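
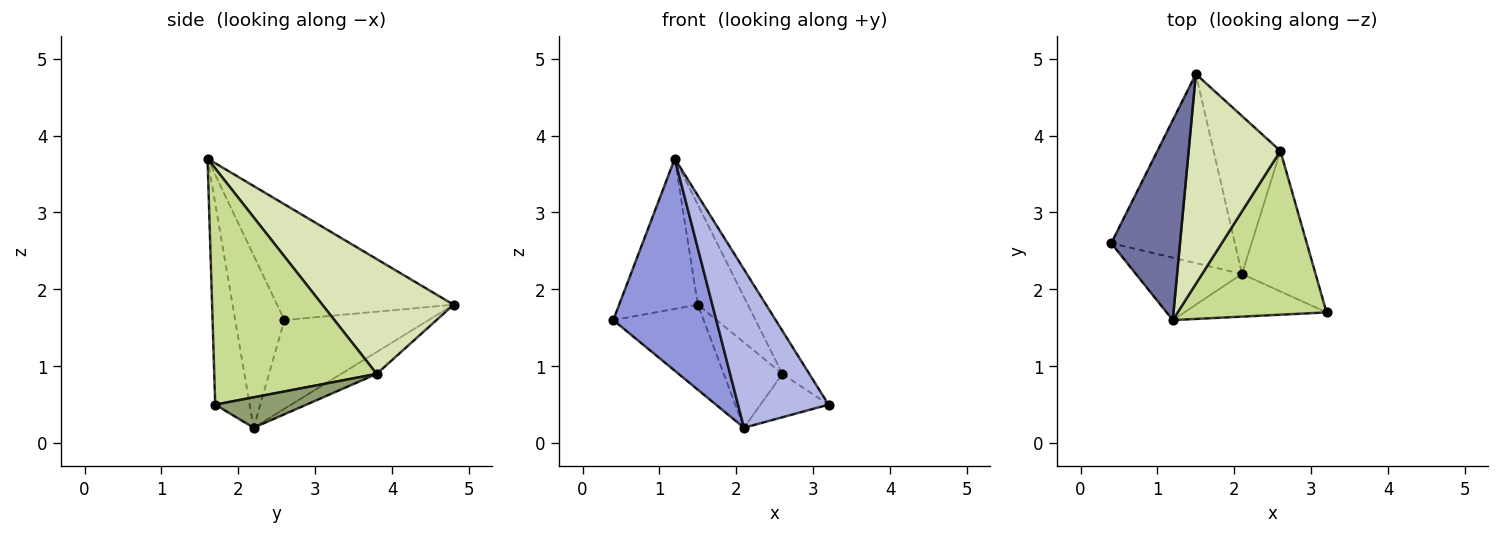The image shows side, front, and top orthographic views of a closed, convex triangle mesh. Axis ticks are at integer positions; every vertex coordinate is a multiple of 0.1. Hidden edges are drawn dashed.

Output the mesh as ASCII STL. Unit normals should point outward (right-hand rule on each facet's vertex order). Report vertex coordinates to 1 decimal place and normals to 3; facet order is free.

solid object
 facet normal -0.803 0.358 0.476
  outer loop
   vertex 1.2 1.6 3.7
   vertex 1.5 4.8 1.8
   vertex 0.4 2.6 1.6
  endloop
 endfacet
 facet normal -0.548 0.343 -0.763
  outer loop
   vertex 2.1 2.2 0.2
   vertex 0.4 2.6 1.6
   vertex 1.5 4.8 1.8
  endloop
 endfacet
 facet normal -0.417 -0.872 -0.257
  outer loop
   vertex 2.1 2.2 0.2
   vertex 1.2 1.6 3.7
   vertex 0.4 2.6 1.6
  endloop
 endfacet
 facet normal -0.345 -0.906 -0.244
  outer loop
   vertex 2.1 2.2 0.2
   vertex 3.2 1.7 0.5
   vertex 1.2 1.6 3.7
  endloop
 endfacet
 facet normal 0.367 0.274 -0.889
  outer loop
   vertex 2.6 3.8 0.9
   vertex 3.2 1.7 0.5
   vertex 2.1 2.2 0.2
  endloop
 endfacet
 facet normal -0.277 0.456 -0.846
  outer loop
   vertex 2.6 3.8 0.9
   vertex 2.1 2.2 0.2
   vertex 1.5 4.8 1.8
  endloop
 endfacet
 facet normal 0.838 0.139 0.528
  outer loop
   vertex 2.6 3.8 0.9
   vertex 1.2 1.6 3.7
   vertex 3.2 1.7 0.5
  endloop
 endfacet
 facet normal 0.749 0.285 0.598
  outer loop
   vertex 2.6 3.8 0.9
   vertex 1.5 4.8 1.8
   vertex 1.2 1.6 3.7
  endloop
 endfacet
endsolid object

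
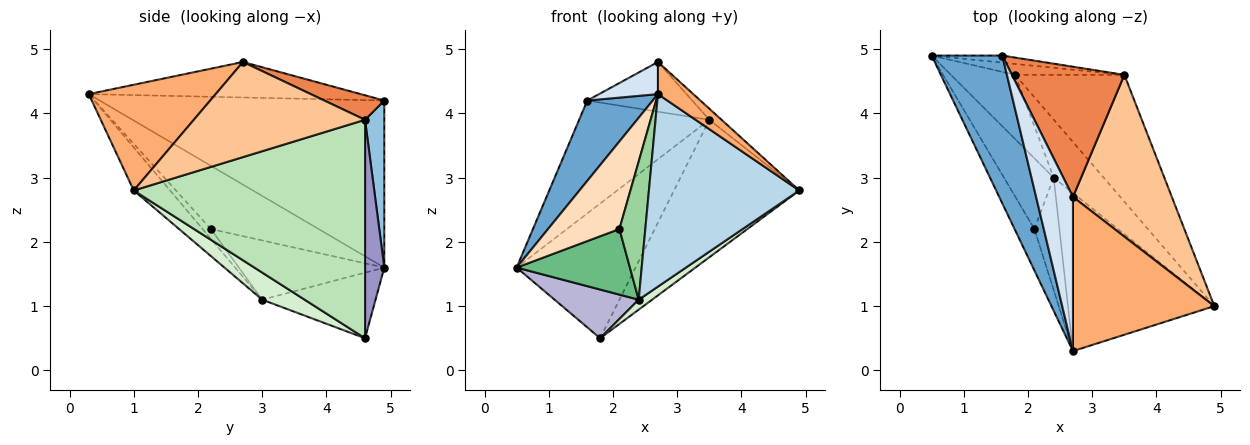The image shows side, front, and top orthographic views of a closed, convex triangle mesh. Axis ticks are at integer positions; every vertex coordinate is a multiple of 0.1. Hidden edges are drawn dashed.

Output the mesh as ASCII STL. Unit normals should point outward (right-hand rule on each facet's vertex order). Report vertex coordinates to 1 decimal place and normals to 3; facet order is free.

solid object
 facet normal -0.901 -0.207 0.381
  outer loop
   vertex 1.6 4.9 4.2
   vertex 0.5 4.9 1.6
   vertex 2.7 0.3 4.3
  endloop
 endfacet
 facet normal 0.146 0.987 -0.062
  outer loop
   vertex 3.5 4.6 3.9
   vertex 0.5 4.9 1.6
   vertex 1.6 4.9 4.2
  endloop
 endfacet
 facet normal -0.184 -0.760 -0.624
  outer loop
   vertex 2.4 3.0 1.1
   vertex 4.9 1.0 2.8
   vertex 2.7 0.3 4.3
  endloop
 endfacet
 facet normal -0.686 -0.148 0.713
  outer loop
   vertex 2.7 2.7 4.8
   vertex 1.6 4.9 4.2
   vertex 2.7 0.3 4.3
  endloop
 endfacet
 facet normal 0.200 0.350 0.915
  outer loop
   vertex 2.7 2.7 4.8
   vertex 3.5 4.6 3.9
   vertex 1.6 4.9 4.2
  endloop
 endfacet
 facet normal 0.591 -0.165 0.790
  outer loop
   vertex 2.7 2.7 4.8
   vertex 2.7 0.3 4.3
   vertex 4.9 1.0 2.8
  endloop
 endfacet
 facet normal 0.692 0.049 0.720
  outer loop
   vertex 2.7 2.7 4.8
   vertex 4.9 1.0 2.8
   vertex 3.5 4.6 3.9
  endloop
 endfacet
 facet normal -0.807 -0.534 -0.253
  outer loop
   vertex 2.1 2.2 2.2
   vertex 2.7 0.3 4.3
   vertex 0.5 4.9 1.6
  endloop
 endfacet
 facet normal -0.658 -0.512 -0.552
  outer loop
   vertex 2.1 2.2 2.2
   vertex 0.5 4.9 1.6
   vertex 2.4 3.0 1.1
  endloop
 endfacet
 facet normal -0.239 -0.753 -0.613
  outer loop
   vertex 2.1 2.2 2.2
   vertex 2.4 3.0 1.1
   vertex 2.7 0.3 4.3
  endloop
 endfacet
 facet normal 0.805 0.436 -0.402
  outer loop
   vertex 1.8 4.6 0.5
   vertex 3.5 4.6 3.9
   vertex 4.9 1.0 2.8
  endloop
 endfacet
 facet normal 0.472 -0.149 -0.869
  outer loop
   vertex 1.8 4.6 0.5
   vertex 4.9 1.0 2.8
   vertex 2.4 3.0 1.1
  endloop
 endfacet
 facet normal 0.160 0.984 -0.080
  outer loop
   vertex 1.8 4.6 0.5
   vertex 0.5 4.9 1.6
   vertex 3.5 4.6 3.9
  endloop
 endfacet
 facet normal -0.631 -0.469 -0.618
  outer loop
   vertex 1.8 4.6 0.5
   vertex 2.4 3.0 1.1
   vertex 0.5 4.9 1.6
  endloop
 endfacet
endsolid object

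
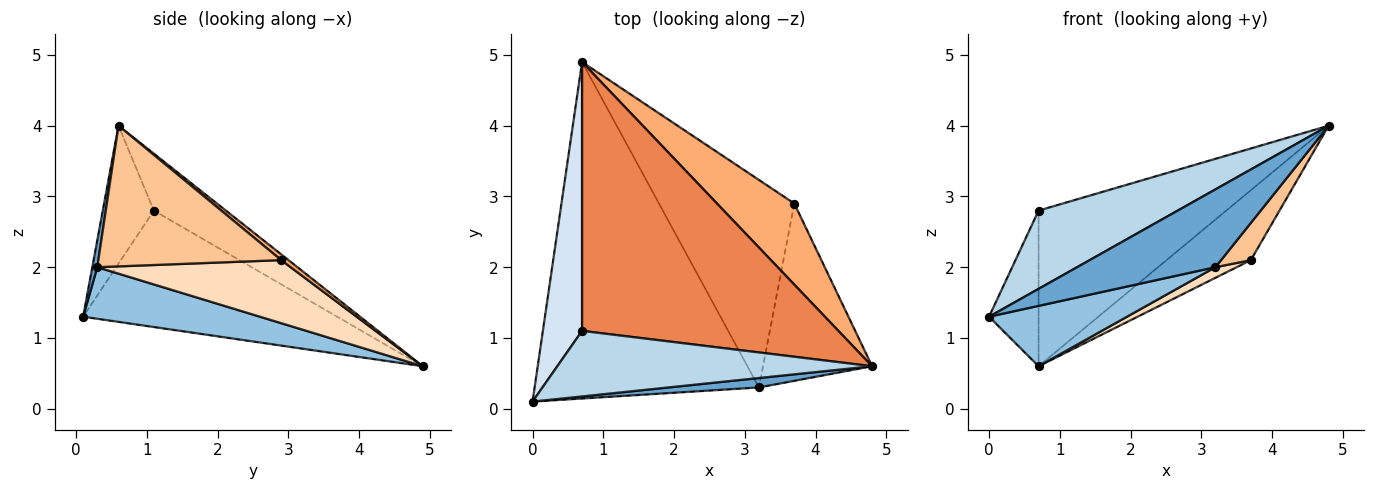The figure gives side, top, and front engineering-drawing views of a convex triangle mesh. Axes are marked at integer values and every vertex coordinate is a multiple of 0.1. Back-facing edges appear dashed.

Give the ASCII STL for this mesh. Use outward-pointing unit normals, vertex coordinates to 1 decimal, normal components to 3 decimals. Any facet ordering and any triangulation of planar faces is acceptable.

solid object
 facet normal 0.036 -0.992 0.120
  outer loop
   vertex 3.2 0.3 2.0
   vertex 4.8 0.6 4.0
   vertex 0.0 0.1 1.3
  endloop
 endfacet
 facet normal 0.221 -0.172 -0.960
  outer loop
   vertex 3.2 0.3 2.0
   vertex 0.0 0.1 1.3
   vertex 0.7 4.9 0.6
  endloop
 endfacet
 facet normal -0.271 -0.738 0.618
  outer loop
   vertex 0.7 1.1 2.8
   vertex 0.0 0.1 1.3
   vertex 4.8 0.6 4.0
  endloop
 endfacet
 facet normal -0.932 0.182 0.314
  outer loop
   vertex 0.7 1.1 2.8
   vertex 0.7 4.9 0.6
   vertex 0.0 0.1 1.3
  endloop
 endfacet
 facet normal -0.189 0.492 0.850
  outer loop
   vertex 0.7 1.1 2.8
   vertex 4.8 0.6 4.0
   vertex 0.7 4.9 0.6
  endloop
 endfacet
 facet normal 0.056 0.652 0.756
  outer loop
   vertex 3.7 2.9 2.1
   vertex 0.7 4.9 0.6
   vertex 4.8 0.6 4.0
  endloop
 endfacet
 facet normal 0.784 -0.127 -0.608
  outer loop
   vertex 3.7 2.9 2.1
   vertex 4.8 0.6 4.0
   vertex 3.2 0.3 2.0
  endloop
 endfacet
 facet normal 0.422 -0.046 -0.905
  outer loop
   vertex 3.7 2.9 2.1
   vertex 3.2 0.3 2.0
   vertex 0.7 4.9 0.6
  endloop
 endfacet
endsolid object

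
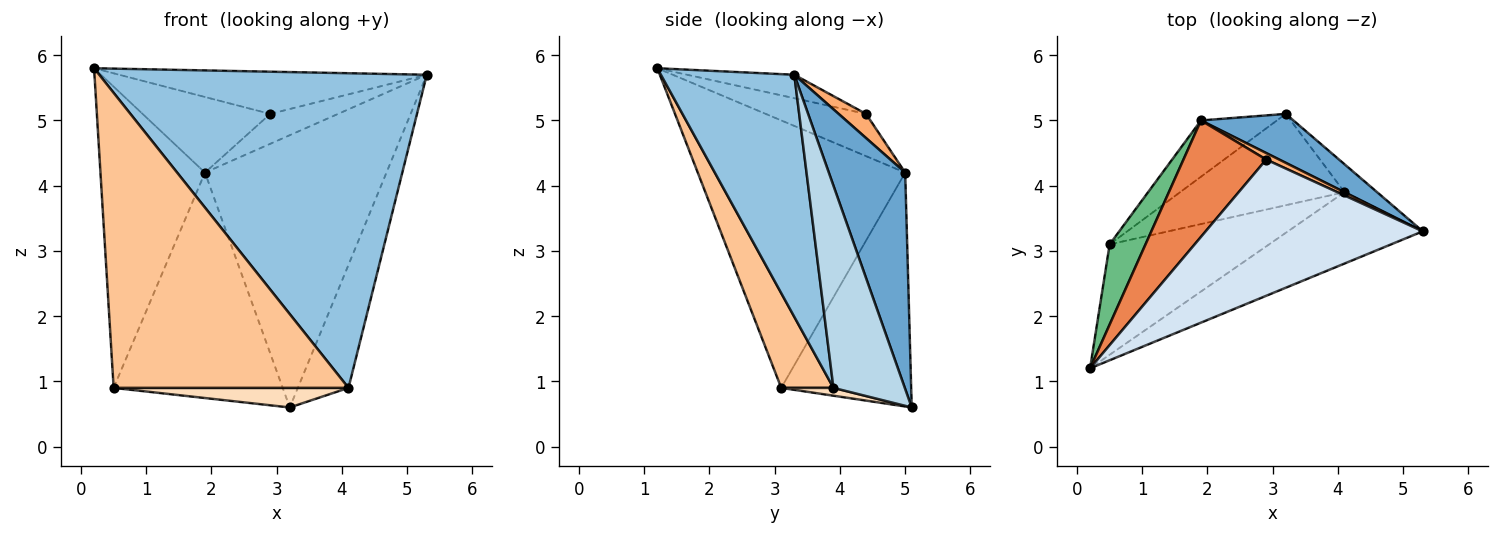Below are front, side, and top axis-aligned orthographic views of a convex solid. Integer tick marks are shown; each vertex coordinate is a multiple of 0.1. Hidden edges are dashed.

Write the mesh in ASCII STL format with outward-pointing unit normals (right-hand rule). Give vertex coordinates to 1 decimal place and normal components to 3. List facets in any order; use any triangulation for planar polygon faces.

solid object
 facet normal 0.383 0.909 0.163
  outer loop
   vertex 1.9 5.0 4.2
   vertex 5.3 3.3 5.7
   vertex 3.2 5.1 0.6
  endloop
 endfacet
 facet normal 0.369 -0.906 -0.206
  outer loop
   vertex 4.1 3.9 0.9
   vertex 5.3 3.3 5.7
   vertex 0.2 1.2 5.8
  endloop
 endfacet
 facet normal 0.809 0.574 -0.130
  outer loop
   vertex 4.1 3.9 0.9
   vertex 3.2 5.1 0.6
   vertex 5.3 3.3 5.7
  endloop
 endfacet
 facet normal -0.103 0.294 0.950
  outer loop
   vertex 2.9 4.4 5.1
   vertex 0.2 1.2 5.8
   vertex 5.3 3.3 5.7
  endloop
 endfacet
 facet normal -0.394 0.501 0.771
  outer loop
   vertex 2.9 4.4 5.1
   vertex 1.9 5.0 4.2
   vertex 0.2 1.2 5.8
  endloop
 endfacet
 facet normal 0.367 0.909 0.198
  outer loop
   vertex 2.9 4.4 5.1
   vertex 5.3 3.3 5.7
   vertex 1.9 5.0 4.2
  endloop
 endfacet
 facet normal 0.204 -0.917 -0.343
  outer loop
   vertex 0.5 3.1 0.9
   vertex 4.1 3.9 0.9
   vertex 0.2 1.2 5.8
  endloop
 endfacet
 facet normal 0.047 -0.209 -0.977
  outer loop
   vertex 0.5 3.1 0.9
   vertex 3.2 5.1 0.6
   vertex 4.1 3.9 0.9
  endloop
 endfacet
 facet normal -0.887 0.447 0.119
  outer loop
   vertex 0.5 3.1 0.9
   vertex 0.2 1.2 5.8
   vertex 1.9 5.0 4.2
  endloop
 endfacet
 facet normal -0.598 0.778 -0.194
  outer loop
   vertex 0.5 3.1 0.9
   vertex 1.9 5.0 4.2
   vertex 3.2 5.1 0.6
  endloop
 endfacet
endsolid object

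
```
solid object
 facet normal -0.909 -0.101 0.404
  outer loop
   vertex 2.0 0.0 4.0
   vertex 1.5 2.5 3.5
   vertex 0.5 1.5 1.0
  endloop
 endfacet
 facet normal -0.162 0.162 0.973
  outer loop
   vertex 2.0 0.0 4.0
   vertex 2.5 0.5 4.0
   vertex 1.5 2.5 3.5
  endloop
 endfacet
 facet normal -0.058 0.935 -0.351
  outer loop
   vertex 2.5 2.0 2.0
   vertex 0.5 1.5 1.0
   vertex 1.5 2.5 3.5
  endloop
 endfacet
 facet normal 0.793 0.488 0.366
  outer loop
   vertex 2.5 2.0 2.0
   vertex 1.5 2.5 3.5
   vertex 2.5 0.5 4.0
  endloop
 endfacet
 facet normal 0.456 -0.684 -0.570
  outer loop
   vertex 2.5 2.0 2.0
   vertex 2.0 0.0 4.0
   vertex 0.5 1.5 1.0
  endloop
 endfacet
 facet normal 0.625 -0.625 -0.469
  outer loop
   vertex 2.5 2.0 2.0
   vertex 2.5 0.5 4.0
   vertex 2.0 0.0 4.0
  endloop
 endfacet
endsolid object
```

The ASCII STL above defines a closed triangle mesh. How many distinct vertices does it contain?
5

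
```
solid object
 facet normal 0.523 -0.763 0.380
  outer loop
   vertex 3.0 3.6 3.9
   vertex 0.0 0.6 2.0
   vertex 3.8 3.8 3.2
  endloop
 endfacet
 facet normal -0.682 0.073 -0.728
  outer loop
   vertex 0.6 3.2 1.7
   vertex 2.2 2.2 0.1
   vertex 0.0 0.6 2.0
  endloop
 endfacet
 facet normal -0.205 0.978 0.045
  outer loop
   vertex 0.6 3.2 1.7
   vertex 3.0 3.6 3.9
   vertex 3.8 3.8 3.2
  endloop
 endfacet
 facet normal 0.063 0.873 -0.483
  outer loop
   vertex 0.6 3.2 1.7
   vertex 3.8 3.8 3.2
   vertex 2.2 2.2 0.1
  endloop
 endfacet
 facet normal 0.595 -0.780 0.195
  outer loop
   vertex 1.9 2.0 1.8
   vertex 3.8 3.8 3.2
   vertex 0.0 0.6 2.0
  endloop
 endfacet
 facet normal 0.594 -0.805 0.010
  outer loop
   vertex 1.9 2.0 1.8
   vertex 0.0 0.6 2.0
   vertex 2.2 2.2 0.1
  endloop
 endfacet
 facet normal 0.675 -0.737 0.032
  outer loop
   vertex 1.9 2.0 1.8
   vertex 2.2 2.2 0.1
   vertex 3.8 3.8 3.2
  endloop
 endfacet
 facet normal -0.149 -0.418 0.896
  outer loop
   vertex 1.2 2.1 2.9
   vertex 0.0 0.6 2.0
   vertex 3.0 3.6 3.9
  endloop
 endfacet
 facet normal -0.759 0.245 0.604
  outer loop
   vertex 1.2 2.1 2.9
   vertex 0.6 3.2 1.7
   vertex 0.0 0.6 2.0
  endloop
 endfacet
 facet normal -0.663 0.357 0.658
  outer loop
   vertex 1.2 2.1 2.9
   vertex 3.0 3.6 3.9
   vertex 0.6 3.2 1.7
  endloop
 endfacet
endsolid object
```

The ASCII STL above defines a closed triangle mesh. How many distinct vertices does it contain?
7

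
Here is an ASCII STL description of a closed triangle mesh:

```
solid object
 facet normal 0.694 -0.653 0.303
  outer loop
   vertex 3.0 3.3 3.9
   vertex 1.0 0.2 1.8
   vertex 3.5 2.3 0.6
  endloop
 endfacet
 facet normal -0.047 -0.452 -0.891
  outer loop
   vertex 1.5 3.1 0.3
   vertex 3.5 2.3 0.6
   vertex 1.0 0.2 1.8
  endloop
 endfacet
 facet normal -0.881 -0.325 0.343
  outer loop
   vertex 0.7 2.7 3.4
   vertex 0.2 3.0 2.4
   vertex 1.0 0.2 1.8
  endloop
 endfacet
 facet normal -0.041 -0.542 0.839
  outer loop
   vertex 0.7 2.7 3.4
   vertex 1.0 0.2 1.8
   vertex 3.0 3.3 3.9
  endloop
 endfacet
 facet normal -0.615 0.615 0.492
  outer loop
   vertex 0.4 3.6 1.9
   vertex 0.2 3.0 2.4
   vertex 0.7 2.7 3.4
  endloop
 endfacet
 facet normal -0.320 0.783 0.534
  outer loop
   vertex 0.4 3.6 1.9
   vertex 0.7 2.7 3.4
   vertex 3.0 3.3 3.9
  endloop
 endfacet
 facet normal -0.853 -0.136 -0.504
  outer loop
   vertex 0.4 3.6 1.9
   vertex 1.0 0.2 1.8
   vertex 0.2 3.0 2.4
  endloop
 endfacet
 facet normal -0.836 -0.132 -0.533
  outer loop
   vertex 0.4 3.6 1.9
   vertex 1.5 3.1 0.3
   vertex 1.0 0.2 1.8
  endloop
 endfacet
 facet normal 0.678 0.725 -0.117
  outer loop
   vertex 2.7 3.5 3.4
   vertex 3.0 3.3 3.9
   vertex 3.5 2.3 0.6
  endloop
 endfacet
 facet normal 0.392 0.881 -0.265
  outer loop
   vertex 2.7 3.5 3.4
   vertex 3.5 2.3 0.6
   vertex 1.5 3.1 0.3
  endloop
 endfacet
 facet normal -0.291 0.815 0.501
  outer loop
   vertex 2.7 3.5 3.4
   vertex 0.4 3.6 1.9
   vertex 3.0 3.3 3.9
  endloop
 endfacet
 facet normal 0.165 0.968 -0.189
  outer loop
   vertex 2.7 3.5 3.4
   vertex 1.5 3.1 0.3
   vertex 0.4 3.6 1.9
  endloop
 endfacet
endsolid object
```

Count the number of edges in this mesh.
18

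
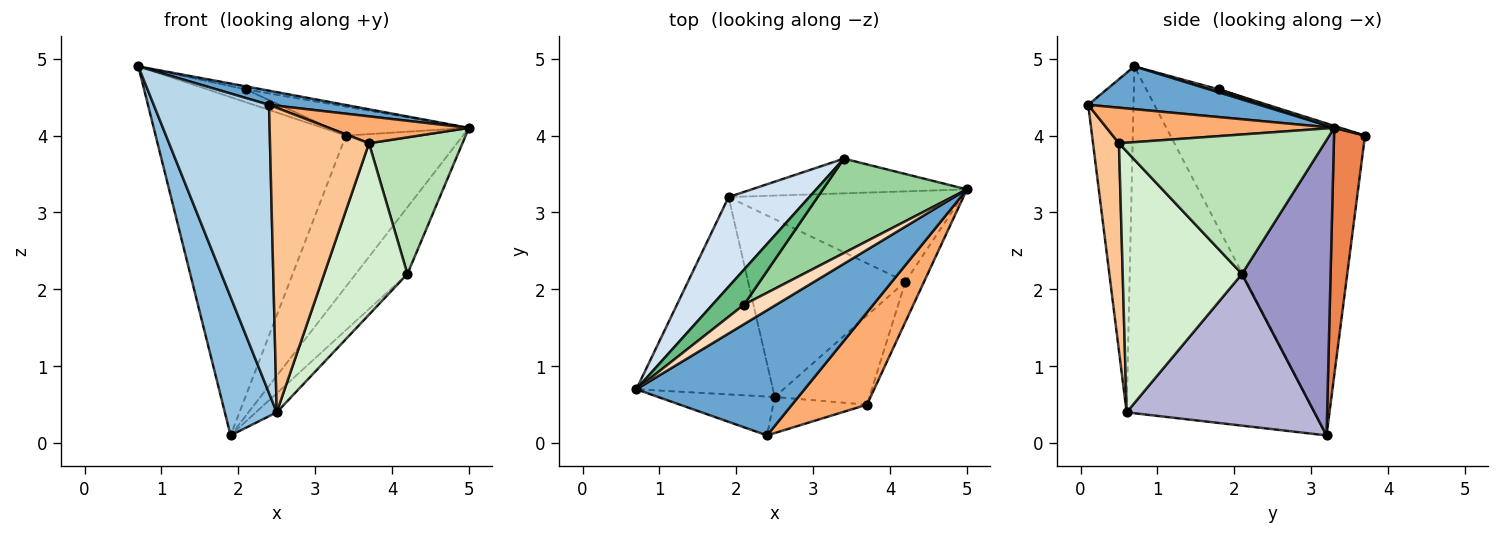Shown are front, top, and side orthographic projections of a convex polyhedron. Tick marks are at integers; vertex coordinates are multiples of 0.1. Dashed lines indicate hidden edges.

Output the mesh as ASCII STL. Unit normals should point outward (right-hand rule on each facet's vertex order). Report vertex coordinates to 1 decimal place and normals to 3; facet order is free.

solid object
 facet normal 0.245 -0.109 0.963
  outer loop
   vertex 2.4 0.1 4.4
   vertex 5.0 3.3 4.1
   vertex 0.7 0.7 4.9
  endloop
 endfacet
 facet normal -0.901 -0.249 -0.355
  outer loop
   vertex 2.5 0.6 0.4
   vertex 0.7 0.7 4.9
   vertex 1.9 3.2 0.1
  endloop
 endfacet
 facet normal -0.363 -0.924 -0.125
  outer loop
   vertex 2.5 0.6 0.4
   vertex 2.4 0.1 4.4
   vertex 0.7 0.7 4.9
  endloop
 endfacet
 facet normal -0.703 0.687 0.182
  outer loop
   vertex 3.4 3.7 4.0
   vertex 1.9 3.2 0.1
   vertex 0.7 0.7 4.9
  endloop
 endfacet
 facet normal 0.249 0.944 -0.217
  outer loop
   vertex 3.4 3.7 4.0
   vertex 5.0 3.3 4.1
   vertex 1.9 3.2 0.1
  endloop
 endfacet
 facet normal 0.414 -0.255 0.874
  outer loop
   vertex 3.7 0.5 3.9
   vertex 5.0 3.3 4.1
   vertex 2.4 0.1 4.4
  endloop
 endfacet
 facet normal 0.252 -0.961 -0.114
  outer loop
   vertex 3.7 0.5 3.9
   vertex 2.4 0.1 4.4
   vertex 2.5 0.6 0.4
  endloop
 endfacet
 facet normal 0.090 0.153 0.984
  outer loop
   vertex 2.1 1.8 4.6
   vertex 0.7 0.7 4.9
   vertex 5.0 3.3 4.1
  endloop
 endfacet
 facet normal -0.069 0.343 0.937
  outer loop
   vertex 2.1 1.8 4.6
   vertex 3.4 3.7 4.0
   vertex 0.7 0.7 4.9
  endloop
 endfacet
 facet normal 0.013 0.293 0.956
  outer loop
   vertex 2.1 1.8 4.6
   vertex 5.0 3.3 4.1
   vertex 3.4 3.7 4.0
  endloop
 endfacet
 facet normal 0.904 -0.411 -0.121
  outer loop
   vertex 4.2 2.1 2.2
   vertex 5.0 3.3 4.1
   vertex 3.7 0.5 3.9
  endloop
 endfacet
 facet normal 0.786 -0.549 -0.285
  outer loop
   vertex 4.2 2.1 2.2
   vertex 3.7 0.5 3.9
   vertex 2.5 0.6 0.4
  endloop
 endfacet
 facet normal 0.714 0.416 -0.563
  outer loop
   vertex 4.2 2.1 2.2
   vertex 1.9 3.2 0.1
   vertex 5.0 3.3 4.1
  endloop
 endfacet
 facet normal 0.692 0.077 -0.718
  outer loop
   vertex 4.2 2.1 2.2
   vertex 2.5 0.6 0.4
   vertex 1.9 3.2 0.1
  endloop
 endfacet
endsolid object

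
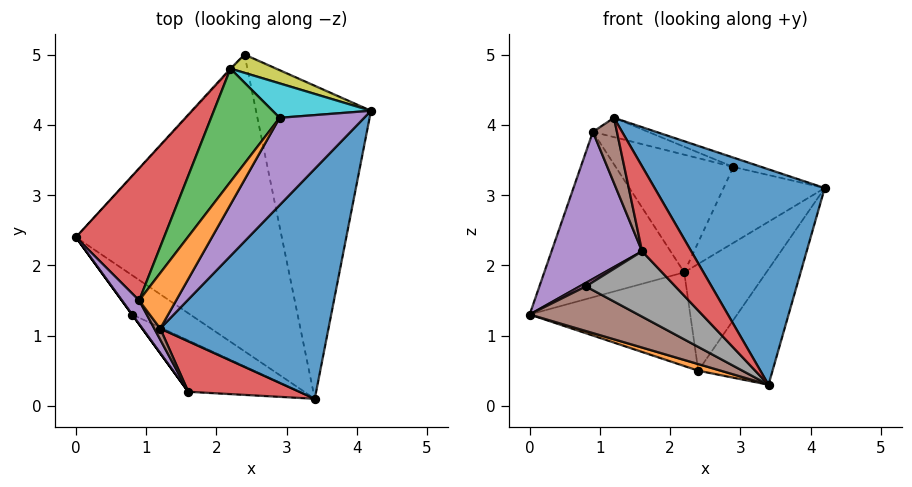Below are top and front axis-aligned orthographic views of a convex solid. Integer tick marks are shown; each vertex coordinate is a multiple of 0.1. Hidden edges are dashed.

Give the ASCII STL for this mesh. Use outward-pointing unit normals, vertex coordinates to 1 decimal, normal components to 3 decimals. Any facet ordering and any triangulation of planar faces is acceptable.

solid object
 facet normal 0.689 -0.496 0.529
  outer loop
   vertex 1.2 1.1 4.1
   vertex 3.4 0.1 0.3
   vertex 4.2 4.2 3.1
  endloop
 endfacet
 facet normal -0.295 -0.021 -0.955
  outer loop
   vertex 2.4 5.0 0.5
   vertex 3.4 0.1 0.3
   vertex 0.0 2.4 1.3
  endloop
 endfacet
 facet normal 0.834 0.191 -0.518
  outer loop
   vertex 2.4 5.0 0.5
   vertex 4.2 4.2 3.1
   vertex 3.4 0.1 0.3
  endloop
 endfacet
 facet normal 0.441 -0.772 0.458
  outer loop
   vertex 1.6 0.2 2.2
   vertex 3.4 0.1 0.3
   vertex 1.2 1.1 4.1
  endloop
 endfacet
 facet normal 0.216 0.104 0.971
  outer loop
   vertex 2.9 4.1 3.4
   vertex 1.2 1.1 4.1
   vertex 4.2 4.2 3.1
  endloop
 endfacet
 facet normal -0.575 -0.614 -0.541
  outer loop
   vertex 0.8 1.3 1.7
   vertex 0.0 2.4 1.3
   vertex 3.4 0.1 0.3
  endloop
 endfacet
 facet normal -0.809 -0.588 0.000
  outer loop
   vertex 0.8 1.3 1.7
   vertex 1.6 0.2 2.2
   vertex 0.0 2.4 1.3
  endloop
 endfacet
 facet normal -0.571 -0.646 -0.507
  outer loop
   vertex 0.8 1.3 1.7
   vertex 3.4 0.1 0.3
   vertex 1.6 0.2 2.2
  endloop
 endfacet
 facet normal 0.191 0.968 0.166
  outer loop
   vertex 2.2 4.8 1.9
   vertex 4.2 4.2 3.1
   vertex 2.4 5.0 0.5
  endloop
 endfacet
 facet normal 0.025 0.910 0.413
  outer loop
   vertex 2.2 4.8 1.9
   vertex 2.9 4.1 3.4
   vertex 4.2 4.2 3.1
  endloop
 endfacet
 facet normal -0.736 0.677 -0.008
  outer loop
   vertex 2.2 4.8 1.9
   vertex 2.4 5.0 0.5
   vertex 0.0 2.4 1.3
  endloop
 endfacet
 facet normal -0.188 0.323 0.928
  outer loop
   vertex 0.9 1.5 3.9
   vertex 1.2 1.1 4.1
   vertex 2.9 4.1 3.4
  endloop
 endfacet
 facet normal -0.607 0.573 0.551
  outer loop
   vertex 0.9 1.5 3.9
   vertex 2.9 4.1 3.4
   vertex 2.2 4.8 1.9
  endloop
 endfacet
 facet normal -0.715 0.546 0.437
  outer loop
   vertex 0.9 1.5 3.9
   vertex 2.2 4.8 1.9
   vertex 0.0 2.4 1.3
  endloop
 endfacet
 facet normal -0.823 -0.561 0.090
  outer loop
   vertex 0.9 1.5 3.9
   vertex 0.0 2.4 1.3
   vertex 1.6 0.2 2.2
  endloop
 endfacet
 facet normal -0.819 -0.566 0.096
  outer loop
   vertex 0.9 1.5 3.9
   vertex 1.6 0.2 2.2
   vertex 1.2 1.1 4.1
  endloop
 endfacet
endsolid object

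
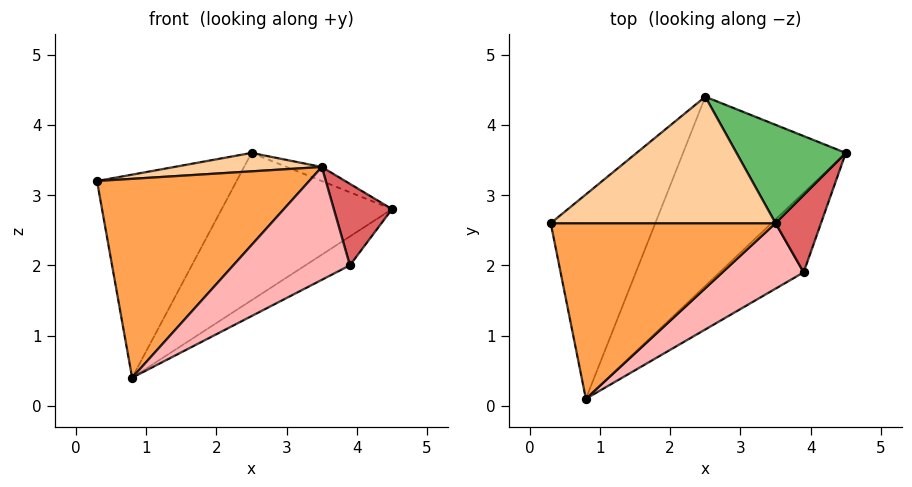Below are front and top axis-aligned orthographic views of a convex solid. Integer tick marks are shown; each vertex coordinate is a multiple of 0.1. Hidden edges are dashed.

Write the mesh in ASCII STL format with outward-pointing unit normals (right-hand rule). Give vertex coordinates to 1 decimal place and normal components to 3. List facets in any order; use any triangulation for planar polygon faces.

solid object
 facet normal -0.409 0.643 -0.647
  outer loop
   vertex 2.5 4.4 3.6
   vertex 0.8 0.1 0.4
   vertex 0.3 2.6 3.2
  endloop
 endfacet
 facet normal -0.070 0.613 -0.787
  outer loop
   vertex 2.5 4.4 3.6
   vertex 4.5 3.6 2.8
   vertex 0.8 0.1 0.4
  endloop
 endfacet
 facet normal -0.041 -0.749 0.661
  outer loop
   vertex 3.5 2.6 3.4
   vertex 0.3 2.6 3.2
   vertex 0.8 0.1 0.4
  endloop
 endfacet
 facet normal -0.062 -0.144 0.988
  outer loop
   vertex 3.5 2.6 3.4
   vertex 2.5 4.4 3.6
   vertex 0.3 2.6 3.2
  endloop
 endfacet
 facet normal 0.412 0.129 0.902
  outer loop
   vertex 3.5 2.6 3.4
   vertex 4.5 3.6 2.8
   vertex 2.5 4.4 3.6
  endloop
 endfacet
 facet normal 0.276 0.328 -0.904
  outer loop
   vertex 3.9 1.9 2.0
   vertex 0.8 0.1 0.4
   vertex 4.5 3.6 2.8
  endloop
 endfacet
 facet normal 0.751 -0.479 0.454
  outer loop
   vertex 3.9 1.9 2.0
   vertex 4.5 3.6 2.8
   vertex 3.5 2.6 3.4
  endloop
 endfacet
 facet normal 0.236 -0.840 0.488
  outer loop
   vertex 3.9 1.9 2.0
   vertex 3.5 2.6 3.4
   vertex 0.8 0.1 0.4
  endloop
 endfacet
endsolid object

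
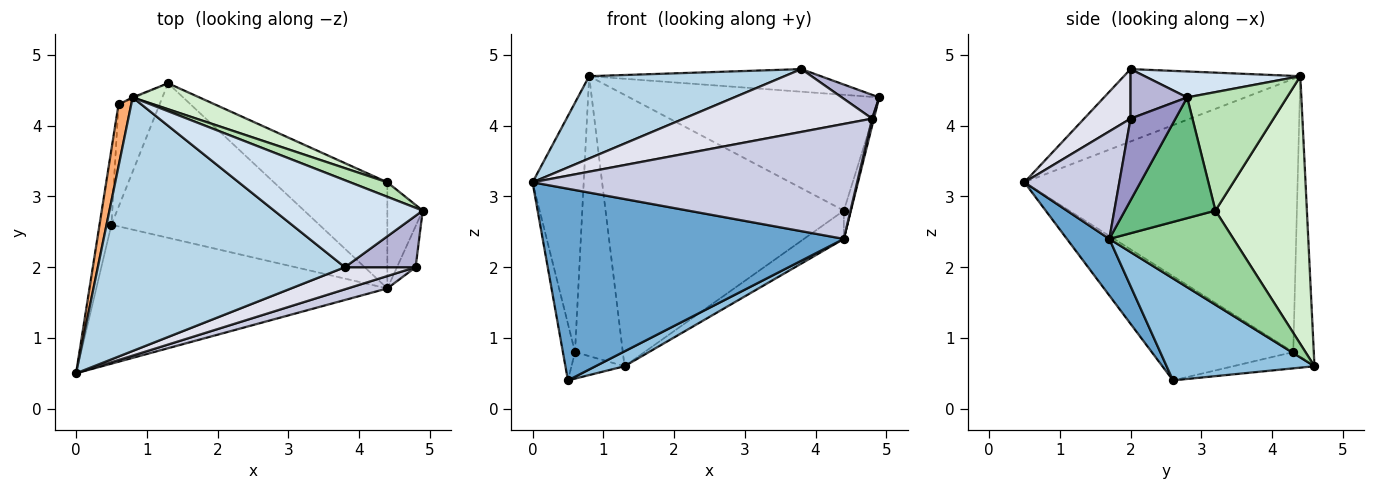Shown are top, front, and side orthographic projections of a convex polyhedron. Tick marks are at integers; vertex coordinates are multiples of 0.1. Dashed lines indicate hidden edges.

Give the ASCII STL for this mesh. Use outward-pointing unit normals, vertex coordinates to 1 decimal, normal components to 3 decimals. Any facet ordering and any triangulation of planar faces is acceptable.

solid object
 facet normal 0.113 -0.804 -0.583
  outer loop
   vertex 4.4 1.7 2.4
   vertex 0.0 0.5 3.2
   vertex 0.5 2.6 0.4
  endloop
 endfacet
 facet normal 0.439 -0.086 -0.894
  outer loop
   vertex 4.4 1.7 2.4
   vertex 0.5 2.6 0.4
   vertex 1.3 4.6 0.6
  endloop
 endfacet
 facet normal -0.268 -0.297 0.916
  outer loop
   vertex 3.8 2.0 4.8
   vertex 0.8 4.4 4.7
   vertex 0.0 0.5 3.2
  endloop
 endfacet
 facet normal 0.167 0.248 0.954
  outer loop
   vertex 3.8 2.0 4.8
   vertex 4.9 2.8 4.4
   vertex 0.8 4.4 4.7
  endloop
 endfacet
 facet normal -0.990 0.085 -0.113
  outer loop
   vertex 0.6 4.3 0.8
   vertex 0.5 2.6 0.4
   vertex 0.0 0.5 3.2
  endloop
 endfacet
 facet normal -0.982 0.184 0.046
  outer loop
   vertex 0.6 4.3 0.8
   vertex 0.0 0.5 3.2
   vertex 0.8 4.4 4.7
  endloop
 endfacet
 facet normal -0.358 0.234 -0.904
  outer loop
   vertex 0.6 4.3 0.8
   vertex 1.3 4.6 0.6
   vertex 0.5 2.6 0.4
  endloop
 endfacet
 facet normal -0.395 0.919 -0.003
  outer loop
   vertex 0.6 4.3 0.8
   vertex 0.8 4.4 4.7
   vertex 1.3 4.6 0.6
  endloop
 endfacet
 facet normal 0.957 0.075 -0.280
  outer loop
   vertex 4.4 3.2 2.8
   vertex 4.9 2.8 4.4
   vertex 4.4 1.7 2.4
  endloop
 endfacet
 facet normal 0.626 0.201 -0.754
  outer loop
   vertex 4.4 3.2 2.8
   vertex 4.4 1.7 2.4
   vertex 1.3 4.6 0.6
  endloop
 endfacet
 facet normal 0.368 0.922 0.115
  outer loop
   vertex 4.4 3.2 2.8
   vertex 0.8 4.4 4.7
   vertex 4.9 2.8 4.4
  endloop
 endfacet
 facet normal 0.357 0.930 0.089
  outer loop
   vertex 4.4 3.2 2.8
   vertex 1.3 4.6 0.6
   vertex 0.8 4.4 4.7
  endloop
 endfacet
 facet normal 0.974 -0.038 -0.222
  outer loop
   vertex 4.8 2.0 4.1
   vertex 4.4 1.7 2.4
   vertex 4.9 2.8 4.4
  endloop
 endfacet
 facet normal 0.536 -0.354 0.766
  outer loop
   vertex 4.8 2.0 4.1
   vertex 4.9 2.8 4.4
   vertex 3.8 2.0 4.8
  endloop
 endfacet
 facet normal 0.279 -0.955 0.103
  outer loop
   vertex 4.8 2.0 4.1
   vertex 0.0 0.5 3.2
   vertex 4.4 1.7 2.4
  endloop
 endfacet
 facet normal 0.226 -0.919 0.323
  outer loop
   vertex 4.8 2.0 4.1
   vertex 3.8 2.0 4.8
   vertex 0.0 0.5 3.2
  endloop
 endfacet
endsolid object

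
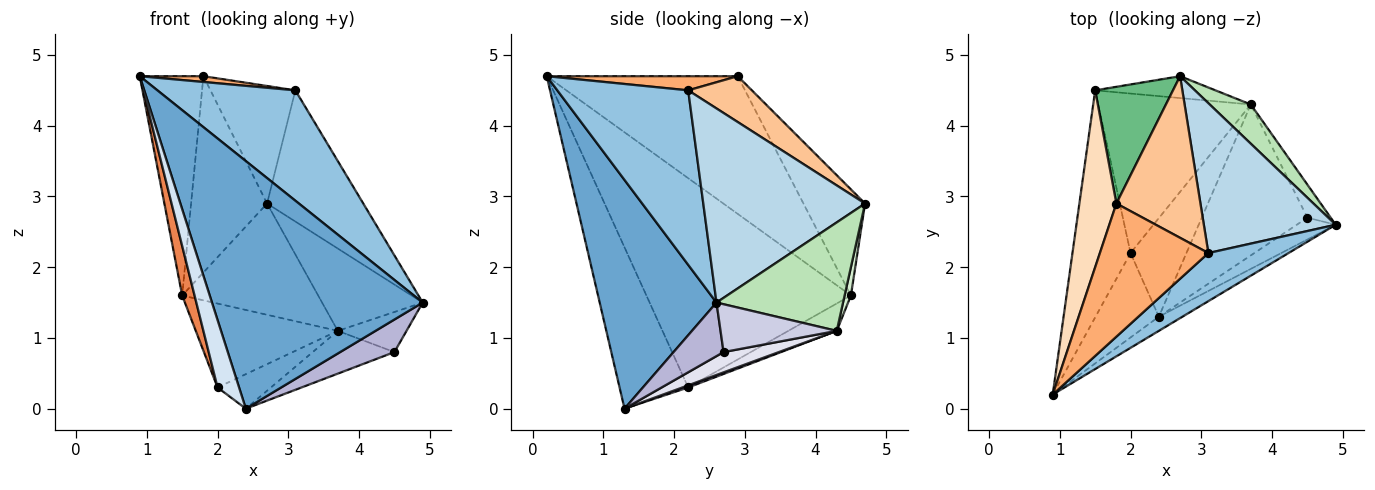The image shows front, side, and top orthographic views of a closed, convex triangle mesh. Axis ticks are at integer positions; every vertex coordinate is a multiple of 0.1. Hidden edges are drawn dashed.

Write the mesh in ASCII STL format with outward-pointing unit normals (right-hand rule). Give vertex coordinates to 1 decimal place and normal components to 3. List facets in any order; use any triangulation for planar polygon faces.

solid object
 facet normal 0.484 -0.874 -0.050
  outer loop
   vertex 2.4 1.3 0.0
   vertex 4.9 2.6 1.5
   vertex 0.9 0.2 4.7
  endloop
 endfacet
 facet normal 0.656 -0.692 0.302
  outer loop
   vertex 3.1 2.2 4.5
   vertex 0.9 0.2 4.7
   vertex 4.9 2.6 1.5
  endloop
 endfacet
 facet normal 0.742 0.441 0.504
  outer loop
   vertex 3.1 2.2 4.5
   vertex 4.9 2.6 1.5
   vertex 2.7 4.7 2.9
  endloop
 endfacet
 facet normal -0.894 -0.280 -0.351
  outer loop
   vertex 2.0 2.2 0.3
   vertex 2.4 1.3 0.0
   vertex 0.9 0.2 4.7
  endloop
 endfacet
 facet normal -0.962 -0.058 -0.267
  outer loop
   vertex 2.0 2.2 0.3
   vertex 0.9 0.2 4.7
   vertex 1.5 4.5 1.6
  endloop
 endfacet
 facet normal 0.129 -0.043 0.991
  outer loop
   vertex 1.8 2.9 4.7
   vertex 0.9 0.2 4.7
   vertex 3.1 2.2 4.5
  endloop
 endfacet
 facet normal 0.404 0.538 0.740
  outer loop
   vertex 1.8 2.9 4.7
   vertex 3.1 2.2 4.5
   vertex 2.7 4.7 2.9
  endloop
 endfacet
 facet normal -0.919 0.306 0.247
  outer loop
   vertex 1.8 2.9 4.7
   vertex 1.5 4.5 1.6
   vertex 0.9 0.2 4.7
  endloop
 endfacet
 facet normal -0.572 0.705 0.419
  outer loop
   vertex 1.8 2.9 4.7
   vertex 2.7 4.7 2.9
   vertex 1.5 4.5 1.6
  endloop
 endfacet
 facet normal -0.157 0.460 -0.874
  outer loop
   vertex 3.7 4.3 1.1
   vertex 2.0 2.2 0.3
   vertex 1.5 4.5 1.6
  endloop
 endfacet
 facet normal 0.750 0.597 0.284
  outer loop
   vertex 3.7 4.3 1.1
   vertex 2.7 4.7 2.9
   vertex 4.9 2.6 1.5
  endloop
 endfacet
 facet normal 0.045 0.980 -0.193
  outer loop
   vertex 3.7 4.3 1.1
   vertex 1.5 4.5 1.6
   vertex 2.7 4.7 2.9
  endloop
 endfacet
 facet normal 0.036 0.330 -0.943
  outer loop
   vertex 3.7 4.3 1.1
   vertex 2.4 1.3 0.0
   vertex 2.0 2.2 0.3
  endloop
 endfacet
 facet normal 0.608 -0.660 -0.442
  outer loop
   vertex 4.5 2.7 0.8
   vertex 4.9 2.6 1.5
   vertex 2.4 1.3 0.0
  endloop
 endfacet
 facet normal 0.794 0.469 -0.387
  outer loop
   vertex 4.5 2.7 0.8
   vertex 3.7 4.3 1.1
   vertex 4.9 2.6 1.5
  endloop
 endfacet
 facet normal 0.182 0.268 -0.946
  outer loop
   vertex 4.5 2.7 0.8
   vertex 2.4 1.3 0.0
   vertex 3.7 4.3 1.1
  endloop
 endfacet
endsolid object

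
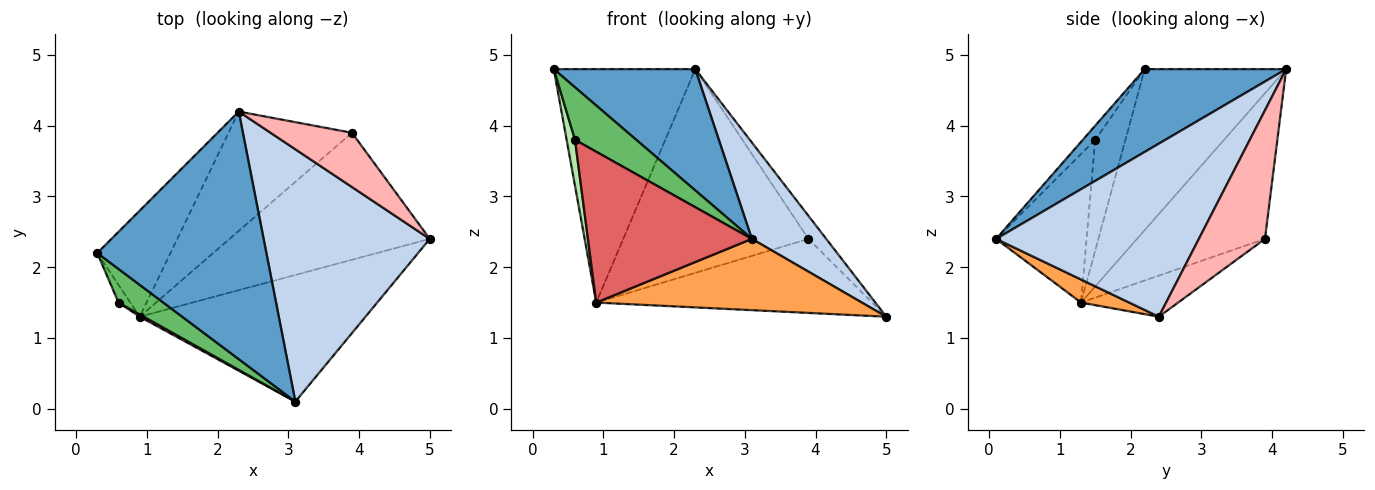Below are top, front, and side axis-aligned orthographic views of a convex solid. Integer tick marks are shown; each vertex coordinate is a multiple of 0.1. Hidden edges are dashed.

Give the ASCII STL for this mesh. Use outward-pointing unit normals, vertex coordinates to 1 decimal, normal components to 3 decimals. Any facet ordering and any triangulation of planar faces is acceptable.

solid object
 facet normal 0.403 -0.403 0.822
  outer loop
   vertex 2.3 4.2 4.8
   vertex 0.3 2.2 4.8
   vertex 3.1 0.1 2.4
  endloop
 endfacet
 facet normal 0.697 -0.256 0.670
  outer loop
   vertex 2.3 4.2 4.8
   vertex 3.1 0.1 2.4
   vertex 5.0 2.4 1.3
  endloop
 endfacet
 facet normal 0.089 -0.488 -0.868
  outer loop
   vertex 0.9 1.3 1.5
   vertex 5.0 2.4 1.3
   vertex 3.1 0.1 2.4
  endloop
 endfacet
 facet normal -0.673 0.673 -0.306
  outer loop
   vertex 0.9 1.3 1.5
   vertex 0.3 2.2 4.8
   vertex 2.3 4.2 4.8
  endloop
 endfacet
 facet normal -0.168 -0.831 0.531
  outer loop
   vertex 0.6 1.5 3.8
   vertex 3.1 0.1 2.4
   vertex 0.3 2.2 4.8
  endloop
 endfacet
 facet normal -0.959 -0.265 -0.102
  outer loop
   vertex 0.6 1.5 3.8
   vertex 0.3 2.2 4.8
   vertex 0.9 1.3 1.5
  endloop
 endfacet
 facet normal -0.483 -0.876 0.013
  outer loop
   vertex 0.6 1.5 3.8
   vertex 0.9 1.3 1.5
   vertex 3.1 0.1 2.4
  endloop
 endfacet
 facet normal 0.824 0.222 0.522
  outer loop
   vertex 3.9 3.9 2.4
   vertex 2.3 4.2 4.8
   vertex 5.0 2.4 1.3
  endloop
 endfacet
 facet normal -0.175 0.496 -0.851
  outer loop
   vertex 3.9 3.9 2.4
   vertex 5.0 2.4 1.3
   vertex 0.9 1.3 1.5
  endloop
 endfacet
 facet normal -0.512 0.741 -0.434
  outer loop
   vertex 3.9 3.9 2.4
   vertex 0.9 1.3 1.5
   vertex 2.3 4.2 4.8
  endloop
 endfacet
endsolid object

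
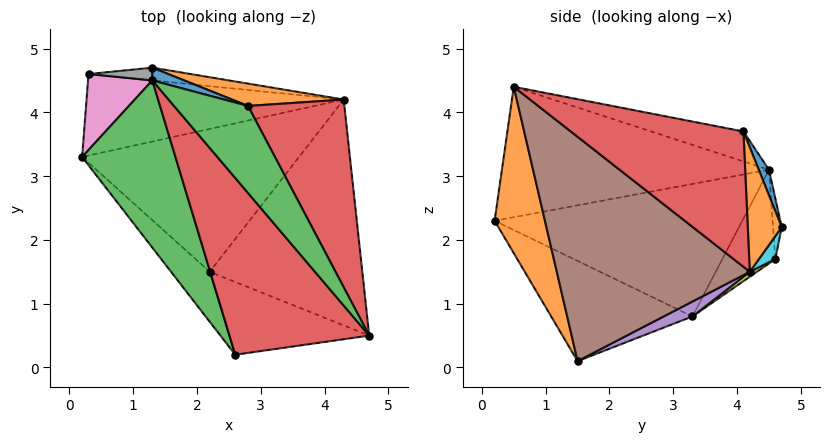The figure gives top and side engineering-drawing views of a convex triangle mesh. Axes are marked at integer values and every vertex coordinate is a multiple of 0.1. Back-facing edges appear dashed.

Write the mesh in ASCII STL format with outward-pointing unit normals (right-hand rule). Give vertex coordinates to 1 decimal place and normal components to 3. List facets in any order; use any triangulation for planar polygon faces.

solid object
 facet normal -0.695 -0.668 -0.268
  outer loop
   vertex 2.6 0.2 2.3
   vertex 0.2 3.3 0.8
   vertex 2.2 1.5 0.1
  endloop
 endfacet
 facet normal 0.582 -0.649 -0.489
  outer loop
   vertex 2.6 0.2 2.3
   vertex 2.2 1.5 0.1
   vertex 4.7 0.5 4.4
  endloop
 endfacet
 facet normal -0.771 -0.334 0.543
  outer loop
   vertex 1.3 4.5 3.1
   vertex 0.2 3.3 0.8
   vertex 2.6 0.2 2.3
  endloop
 endfacet
 facet normal -0.645 -0.324 0.692
  outer loop
   vertex 1.3 4.5 3.1
   vertex 2.6 0.2 2.3
   vertex 4.7 0.5 4.4
  endloop
 endfacet
 facet normal 0.062 0.421 -0.905
  outer loop
   vertex 4.3 4.2 1.5
   vertex 2.2 1.5 0.1
   vertex 0.2 3.3 0.8
  endloop
 endfacet
 facet normal 0.780 -0.332 -0.531
  outer loop
   vertex 4.3 4.2 1.5
   vertex 4.7 0.5 4.4
   vertex 2.2 1.5 0.1
  endloop
 endfacet
 facet normal -0.784 -0.312 0.537
  outer loop
   vertex 0.3 4.6 1.7
   vertex 0.2 3.3 0.8
   vertex 1.3 4.5 3.1
  endloop
 endfacet
 facet normal -0.202 0.956 0.212
  outer loop
   vertex 0.3 4.6 1.7
   vertex 1.3 4.5 3.1
   vertex 1.3 4.7 2.2
  endloop
 endfacet
 facet normal 0.016 0.568 -0.823
  outer loop
   vertex 0.3 4.6 1.7
   vertex 4.3 4.2 1.5
   vertex 0.2 3.3 0.8
  endloop
 endfacet
 facet normal 0.077 0.937 -0.341
  outer loop
   vertex 0.3 4.6 1.7
   vertex 1.3 4.7 2.2
   vertex 4.3 4.2 1.5
  endloop
 endfacet
 facet normal 0.171 0.962 0.214
  outer loop
   vertex 2.8 4.1 3.7
   vertex 1.3 4.7 2.2
   vertex 1.3 4.5 3.1
  endloop
 endfacet
 facet normal 0.203 0.962 0.182
  outer loop
   vertex 2.8 4.1 3.7
   vertex 4.3 4.2 1.5
   vertex 1.3 4.7 2.2
  endloop
 endfacet
 facet normal -0.375 -0.018 0.927
  outer loop
   vertex 2.8 4.1 3.7
   vertex 1.3 4.5 3.1
   vertex 4.7 0.5 4.4
  endloop
 endfacet
 facet normal 0.716 0.477 0.510
  outer loop
   vertex 2.8 4.1 3.7
   vertex 4.7 0.5 4.4
   vertex 4.3 4.2 1.5
  endloop
 endfacet
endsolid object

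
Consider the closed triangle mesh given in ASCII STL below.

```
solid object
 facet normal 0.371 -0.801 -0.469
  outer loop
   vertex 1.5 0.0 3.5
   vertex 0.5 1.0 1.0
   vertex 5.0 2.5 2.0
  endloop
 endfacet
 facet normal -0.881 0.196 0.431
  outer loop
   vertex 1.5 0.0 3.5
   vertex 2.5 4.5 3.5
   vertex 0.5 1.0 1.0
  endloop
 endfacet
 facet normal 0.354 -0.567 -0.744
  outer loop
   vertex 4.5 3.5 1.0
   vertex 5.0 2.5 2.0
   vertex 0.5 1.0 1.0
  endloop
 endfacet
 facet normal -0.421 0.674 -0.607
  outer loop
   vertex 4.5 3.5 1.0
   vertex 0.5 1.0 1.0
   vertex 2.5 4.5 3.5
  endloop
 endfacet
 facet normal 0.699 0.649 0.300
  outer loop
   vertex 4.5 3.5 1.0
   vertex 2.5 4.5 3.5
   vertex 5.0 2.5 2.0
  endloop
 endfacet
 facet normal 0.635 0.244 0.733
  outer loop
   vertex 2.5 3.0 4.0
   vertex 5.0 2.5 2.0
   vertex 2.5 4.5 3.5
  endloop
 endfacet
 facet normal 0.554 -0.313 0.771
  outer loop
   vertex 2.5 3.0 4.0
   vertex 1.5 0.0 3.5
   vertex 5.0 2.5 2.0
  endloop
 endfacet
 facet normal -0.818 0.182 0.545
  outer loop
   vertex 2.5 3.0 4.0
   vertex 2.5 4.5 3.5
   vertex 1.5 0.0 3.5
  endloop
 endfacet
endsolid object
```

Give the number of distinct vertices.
6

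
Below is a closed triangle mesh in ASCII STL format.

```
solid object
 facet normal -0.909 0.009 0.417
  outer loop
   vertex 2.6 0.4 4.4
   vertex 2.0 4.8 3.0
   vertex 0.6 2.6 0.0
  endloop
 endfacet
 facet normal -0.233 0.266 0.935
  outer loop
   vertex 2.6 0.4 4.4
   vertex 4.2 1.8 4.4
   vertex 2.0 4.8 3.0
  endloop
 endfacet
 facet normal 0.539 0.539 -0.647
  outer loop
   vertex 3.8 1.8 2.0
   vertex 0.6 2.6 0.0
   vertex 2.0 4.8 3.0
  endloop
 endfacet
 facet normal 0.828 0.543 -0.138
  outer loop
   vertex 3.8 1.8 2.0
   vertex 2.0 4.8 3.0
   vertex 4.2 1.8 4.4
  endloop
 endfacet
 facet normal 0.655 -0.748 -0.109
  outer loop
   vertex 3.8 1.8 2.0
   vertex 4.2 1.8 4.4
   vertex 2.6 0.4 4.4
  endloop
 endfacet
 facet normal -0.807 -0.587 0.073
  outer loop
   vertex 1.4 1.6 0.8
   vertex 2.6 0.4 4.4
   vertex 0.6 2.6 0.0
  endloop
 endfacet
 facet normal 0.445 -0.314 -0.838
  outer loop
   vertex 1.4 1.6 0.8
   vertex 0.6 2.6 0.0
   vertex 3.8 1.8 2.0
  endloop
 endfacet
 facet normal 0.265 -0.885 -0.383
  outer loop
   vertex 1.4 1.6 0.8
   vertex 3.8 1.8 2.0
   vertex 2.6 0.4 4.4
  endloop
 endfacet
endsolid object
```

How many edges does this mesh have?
12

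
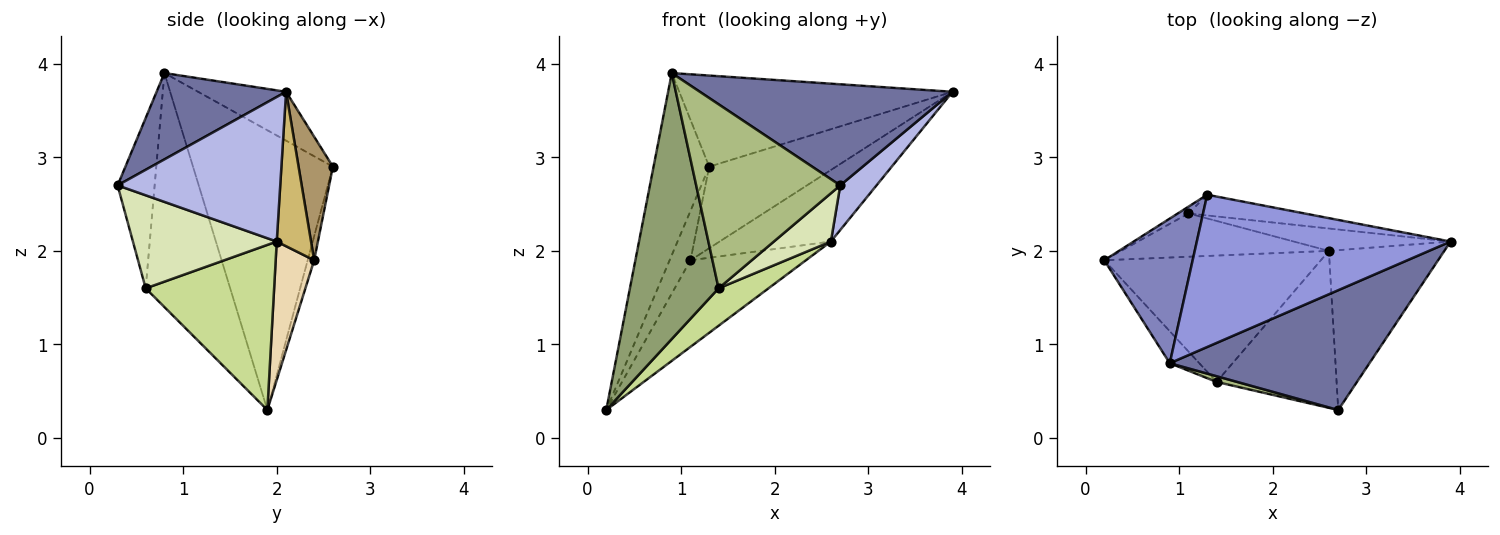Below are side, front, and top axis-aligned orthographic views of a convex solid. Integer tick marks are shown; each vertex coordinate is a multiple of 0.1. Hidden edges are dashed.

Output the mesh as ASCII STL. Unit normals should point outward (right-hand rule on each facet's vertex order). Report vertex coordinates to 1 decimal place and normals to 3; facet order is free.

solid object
 facet normal 0.314 -0.612 0.726
  outer loop
   vertex 0.9 0.8 3.9
   vertex 2.7 0.3 2.7
   vertex 3.9 2.1 3.7
  endloop
 endfacet
 facet normal -0.892 0.355 0.282
  outer loop
   vertex 1.3 2.6 2.9
   vertex 0.2 1.9 0.3
   vertex 0.9 0.8 3.9
  endloop
 endfacet
 facet normal -0.163 0.507 0.847
  outer loop
   vertex 1.3 2.6 2.9
   vertex 0.9 0.8 3.9
   vertex 3.9 2.1 3.7
  endloop
 endfacet
 facet normal 0.770 -0.172 -0.615
  outer loop
   vertex 2.6 2.0 2.1
   vertex 3.9 2.1 3.7
   vertex 2.7 0.3 2.7
  endloop
 endfacet
 facet normal -0.687 -0.721 -0.087
  outer loop
   vertex 1.4 0.6 1.6
   vertex 0.9 0.8 3.9
   vertex 0.2 1.9 0.3
  endloop
 endfacet
 facet normal -0.249 -0.968 0.030
  outer loop
   vertex 1.4 0.6 1.6
   vertex 2.7 0.3 2.7
   vertex 0.9 0.8 3.9
  endloop
 endfacet
 facet normal 0.590 -0.229 -0.774
  outer loop
   vertex 1.4 0.6 1.6
   vertex 0.2 1.9 0.3
   vertex 2.6 2.0 2.1
  endloop
 endfacet
 facet normal 0.595 -0.236 -0.768
  outer loop
   vertex 1.4 0.6 1.6
   vertex 2.6 2.0 2.1
   vertex 2.7 0.3 2.7
  endloop
 endfacet
 facet normal 0.254 0.938 -0.238
  outer loop
   vertex 1.1 2.4 1.9
   vertex 1.3 2.6 2.9
   vertex 3.9 2.1 3.7
  endloop
 endfacet
 facet normal 0.282 0.915 -0.287
  outer loop
   vertex 1.1 2.4 1.9
   vertex 3.9 2.1 3.7
   vertex 2.6 2.0 2.1
  endloop
 endfacet
 facet normal -0.294 0.947 -0.131
  outer loop
   vertex 1.1 2.4 1.9
   vertex 0.2 1.9 0.3
   vertex 1.3 2.6 2.9
  endloop
 endfacet
 facet normal 0.286 0.857 -0.429
  outer loop
   vertex 1.1 2.4 1.9
   vertex 2.6 2.0 2.1
   vertex 0.2 1.9 0.3
  endloop
 endfacet
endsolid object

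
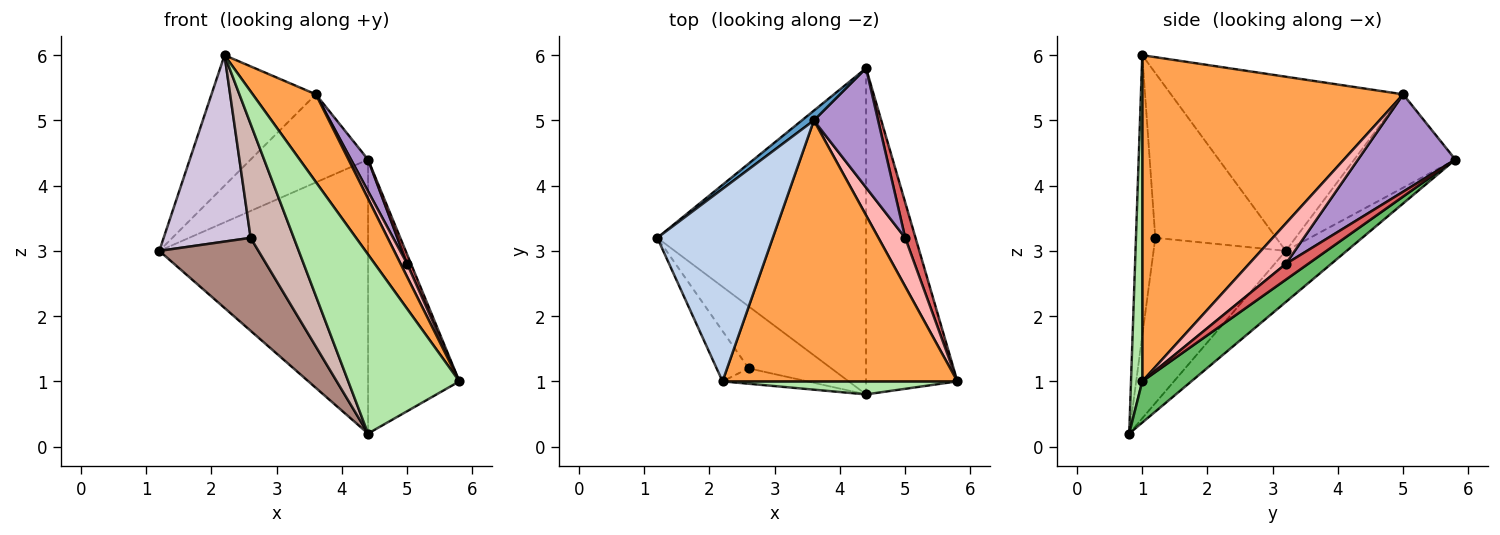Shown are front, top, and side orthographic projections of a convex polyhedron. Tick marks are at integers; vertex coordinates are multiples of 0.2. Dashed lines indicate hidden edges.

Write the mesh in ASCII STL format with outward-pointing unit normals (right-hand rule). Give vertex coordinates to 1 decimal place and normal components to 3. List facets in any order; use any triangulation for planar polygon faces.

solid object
 facet normal -0.650 0.755 0.084
  outer loop
   vertex 3.6 5.0 5.4
   vertex 4.4 5.8 4.4
   vertex 1.2 3.2 3.0
  endloop
 endfacet
 facet normal -0.781 0.351 0.517
  outer loop
   vertex 3.6 5.0 5.4
   vertex 1.2 3.2 3.0
   vertex 2.2 1.0 6.0
  endloop
 endfacet
 facet normal 0.796 -0.193 0.573
  outer loop
   vertex 3.6 5.0 5.4
   vertex 2.2 1.0 6.0
   vertex 5.8 1.0 1.0
  endloop
 endfacet
 facet normal -0.184 0.632 -0.753
  outer loop
   vertex 4.4 0.8 0.2
   vertex 1.2 3.2 3.0
   vertex 4.4 5.8 4.4
  endloop
 endfacet
 facet normal 0.327 0.608 -0.724
  outer loop
   vertex 4.4 0.8 0.2
   vertex 4.4 5.8 4.4
   vertex 5.8 1.0 1.0
  endloop
 endfacet
 facet normal 0.100 -0.992 0.072
  outer loop
   vertex 4.4 0.8 0.2
   vertex 5.8 1.0 1.0
   vertex 2.2 1.0 6.0
  endloop
 endfacet
 facet normal 0.828 -0.143 0.542
  outer loop
   vertex 5.0 3.2 2.8
   vertex 5.8 1.0 1.0
   vertex 4.4 5.8 4.4
  endloop
 endfacet
 facet normal 0.825 -0.146 0.546
  outer loop
   vertex 5.0 3.2 2.8
   vertex 3.6 5.0 5.4
   vertex 5.8 1.0 1.0
  endloop
 endfacet
 facet normal 0.826 -0.145 0.545
  outer loop
   vertex 5.0 3.2 2.8
   vertex 4.4 5.8 4.4
   vertex 3.6 5.0 5.4
  endloop
 endfacet
 facet normal -0.802 -0.577 -0.156
  outer loop
   vertex 2.6 1.2 3.2
   vertex 2.2 1.0 6.0
   vertex 1.2 3.2 3.0
  endloop
 endfacet
 facet normal -0.743 -0.557 -0.371
  outer loop
   vertex 2.6 1.2 3.2
   vertex 1.2 3.2 3.0
   vertex 4.4 0.8 0.2
  endloop
 endfacet
 facet normal -0.406 -0.906 -0.123
  outer loop
   vertex 2.6 1.2 3.2
   vertex 4.4 0.8 0.2
   vertex 2.2 1.0 6.0
  endloop
 endfacet
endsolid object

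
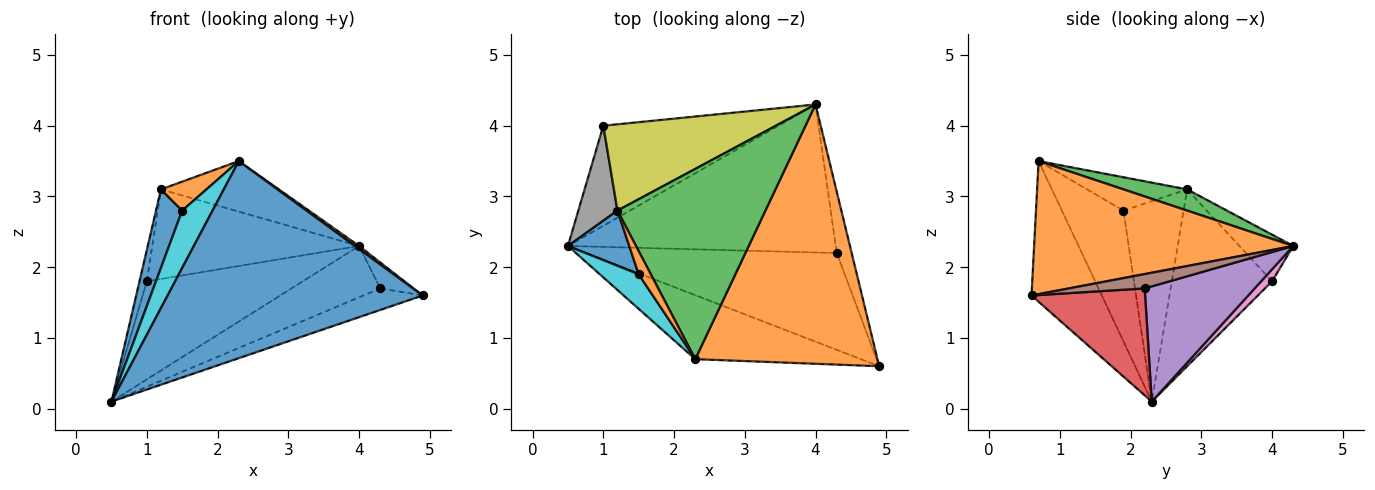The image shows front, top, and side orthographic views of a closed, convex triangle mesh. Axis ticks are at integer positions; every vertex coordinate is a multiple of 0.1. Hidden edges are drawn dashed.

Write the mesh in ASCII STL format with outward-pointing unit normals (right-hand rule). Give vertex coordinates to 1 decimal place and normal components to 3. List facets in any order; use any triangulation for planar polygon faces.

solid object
 facet normal -0.254 -0.920 -0.299
  outer loop
   vertex 2.3 0.7 3.5
   vertex 0.5 2.3 0.1
   vertex 4.9 0.6 1.6
  endloop
 endfacet
 facet normal 0.590 -0.009 0.808
  outer loop
   vertex 2.3 0.7 3.5
   vertex 4.9 0.6 1.6
   vertex 4.0 4.3 2.3
  endloop
 endfacet
 facet normal 0.137 0.254 0.957
  outer loop
   vertex 1.2 2.8 3.1
   vertex 2.3 0.7 3.5
   vertex 4.0 4.3 2.3
  endloop
 endfacet
 facet normal 0.385 0.201 -0.901
  outer loop
   vertex 4.3 2.2 1.7
   vertex 4.9 0.6 1.6
   vertex 0.5 2.3 0.1
  endloop
 endfacet
 facet normal 0.376 0.304 -0.875
  outer loop
   vertex 4.3 2.2 1.7
   vertex 0.5 2.3 0.1
   vertex 4.0 4.3 2.3
  endloop
 endfacet
 facet normal 0.663 0.292 -0.689
  outer loop
   vertex 4.3 2.2 1.7
   vertex 4.0 4.3 2.3
   vertex 4.9 0.6 1.6
  endloop
 endfacet
 facet normal 0.049 0.699 -0.713
  outer loop
   vertex 1.0 4.0 1.8
   vertex 4.0 4.3 2.3
   vertex 0.5 2.3 0.1
  endloop
 endfacet
 facet normal -0.974 0.071 0.215
  outer loop
   vertex 1.0 4.0 1.8
   vertex 0.5 2.3 0.1
   vertex 1.2 2.8 3.1
  endloop
 endfacet
 facet normal -0.184 0.708 0.682
  outer loop
   vertex 1.0 4.0 1.8
   vertex 1.2 2.8 3.1
   vertex 4.0 4.3 2.3
  endloop
 endfacet
 facet normal -0.867 -0.427 0.258
  outer loop
   vertex 1.5 1.9 2.8
   vertex 0.5 2.3 0.1
   vertex 2.3 0.7 3.5
  endloop
 endfacet
 facet normal -0.883 -0.384 0.270
  outer loop
   vertex 1.5 1.9 2.8
   vertex 1.2 2.8 3.1
   vertex 0.5 2.3 0.1
  endloop
 endfacet
 facet normal -0.864 -0.393 0.314
  outer loop
   vertex 1.5 1.9 2.8
   vertex 2.3 0.7 3.5
   vertex 1.2 2.8 3.1
  endloop
 endfacet
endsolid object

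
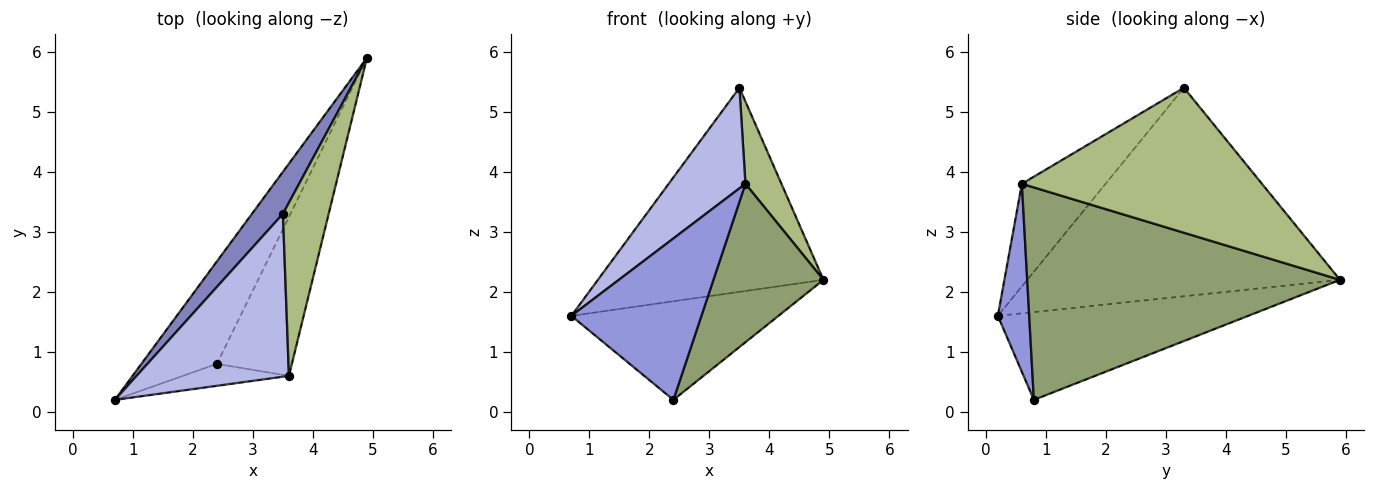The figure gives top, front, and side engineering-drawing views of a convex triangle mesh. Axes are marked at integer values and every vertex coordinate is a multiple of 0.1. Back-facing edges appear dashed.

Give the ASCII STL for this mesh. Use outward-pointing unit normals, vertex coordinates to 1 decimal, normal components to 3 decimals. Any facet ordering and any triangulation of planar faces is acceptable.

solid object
 facet normal -0.642 0.531 -0.552
  outer loop
   vertex 2.4 0.8 0.2
   vertex 0.7 0.2 1.6
   vertex 4.9 5.9 2.2
  endloop
 endfacet
 facet normal -0.805 0.581 0.120
  outer loop
   vertex 3.5 3.3 5.4
   vertex 4.9 5.9 2.2
   vertex 0.7 0.2 1.6
  endloop
 endfacet
 facet normal 0.232 -0.964 -0.131
  outer loop
   vertex 3.6 0.6 3.8
   vertex 0.7 0.2 1.6
   vertex 2.4 0.8 0.2
  endloop
 endfacet
 facet normal -0.497 -0.456 0.738
  outer loop
   vertex 3.6 0.6 3.8
   vertex 3.5 3.3 5.4
   vertex 0.7 0.2 1.6
  endloop
 endfacet
 facet normal 0.895 -0.315 -0.316
  outer loop
   vertex 3.6 0.6 3.8
   vertex 2.4 0.8 0.2
   vertex 4.9 5.9 2.2
  endloop
 endfacet
 facet normal 0.944 -0.142 0.298
  outer loop
   vertex 3.6 0.6 3.8
   vertex 4.9 5.9 2.2
   vertex 3.5 3.3 5.4
  endloop
 endfacet
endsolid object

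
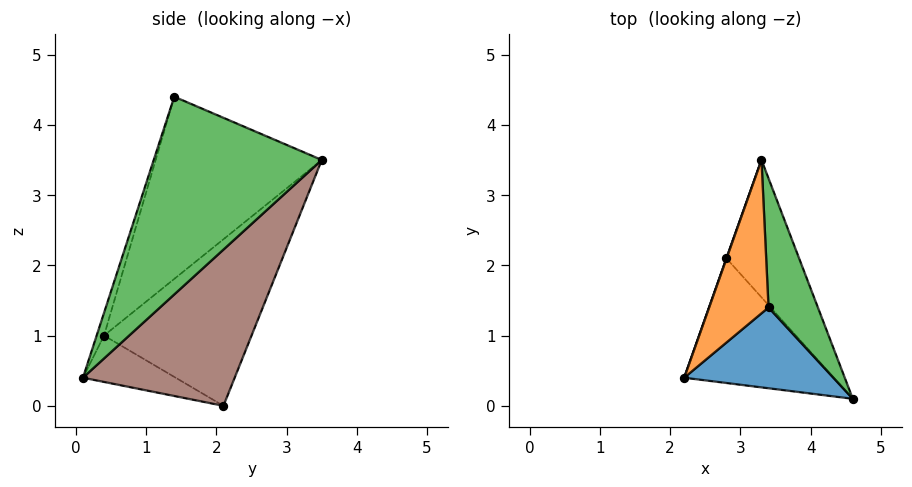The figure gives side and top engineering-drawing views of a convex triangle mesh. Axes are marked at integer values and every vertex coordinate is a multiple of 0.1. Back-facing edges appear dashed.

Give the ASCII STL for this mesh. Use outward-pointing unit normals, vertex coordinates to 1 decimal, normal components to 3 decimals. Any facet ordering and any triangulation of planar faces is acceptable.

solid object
 facet normal -0.045 -0.954 0.297
  outer loop
   vertex 3.4 1.4 4.4
   vertex 2.2 0.4 1.0
   vertex 4.6 0.1 0.4
  endloop
 endfacet
 facet normal -0.947 0.087 0.309
  outer loop
   vertex 3.4 1.4 4.4
   vertex 3.3 3.5 3.5
   vertex 2.2 0.4 1.0
  endloop
 endfacet
 facet normal 0.959 0.148 0.240
  outer loop
   vertex 3.4 1.4 4.4
   vertex 4.6 0.1 0.4
   vertex 3.3 3.5 3.5
  endloop
 endfacet
 facet normal -0.269 -0.416 -0.869
  outer loop
   vertex 2.8 2.1 0.0
   vertex 4.6 0.1 0.4
   vertex 2.2 0.4 1.0
  endloop
 endfacet
 facet normal -0.943 0.333 0.001
  outer loop
   vertex 2.8 2.1 0.0
   vertex 2.2 0.4 1.0
   vertex 3.3 3.5 3.5
  endloop
 endfacet
 facet normal 0.732 0.590 -0.341
  outer loop
   vertex 2.8 2.1 0.0
   vertex 3.3 3.5 3.5
   vertex 4.6 0.1 0.4
  endloop
 endfacet
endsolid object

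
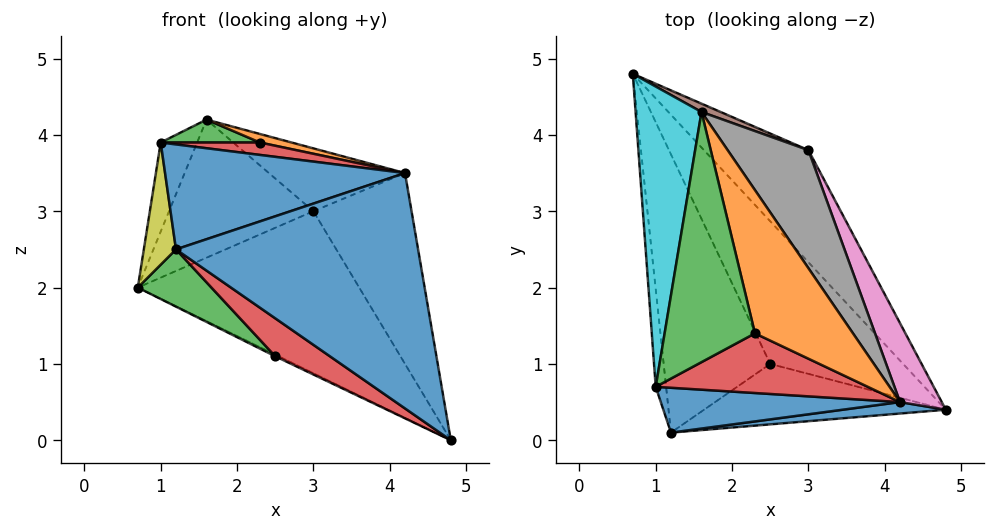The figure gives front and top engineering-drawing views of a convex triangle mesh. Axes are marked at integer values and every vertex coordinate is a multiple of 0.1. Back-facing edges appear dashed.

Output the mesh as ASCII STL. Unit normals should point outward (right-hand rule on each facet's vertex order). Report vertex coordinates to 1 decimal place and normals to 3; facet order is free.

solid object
 facet normal 0.116 -0.992 0.048
  outer loop
   vertex 4.2 0.5 3.5
   vertex 1.2 0.1 2.5
   vertex 4.8 0.4 0.0
  endloop
 endfacet
 facet normal -0.429 0.011 -0.903
  outer loop
   vertex 2.5 1.0 1.1
   vertex 0.7 4.8 2.0
   vertex 4.8 0.4 0.0
  endloop
 endfacet
 facet normal -0.675 -0.149 -0.723
  outer loop
   vertex 2.5 1.0 1.1
   vertex 1.2 0.1 2.5
   vertex 0.7 4.8 2.0
  endloop
 endfacet
 facet normal -0.478 -0.467 -0.744
  outer loop
   vertex 2.5 1.0 1.1
   vertex 4.8 0.4 0.0
   vertex 1.2 0.1 2.5
  endloop
 endfacet
 facet normal 0.518 0.704 -0.487
  outer loop
   vertex 3.0 3.8 3.0
   vertex 4.8 0.4 0.0
   vertex 0.7 4.8 2.0
  endloop
 endfacet
 facet normal 0.378 0.924 0.056
  outer loop
   vertex 3.0 3.8 3.0
   vertex 0.7 4.8 2.0
   vertex 1.6 4.3 4.2
  endloop
 endfacet
 facet normal 0.922 0.358 0.148
  outer loop
   vertex 3.0 3.8 3.0
   vertex 4.2 0.5 3.5
   vertex 4.8 0.4 0.0
  endloop
 endfacet
 facet normal 0.679 0.345 0.648
  outer loop
   vertex 3.0 3.8 3.0
   vertex 1.6 4.3 4.2
   vertex 4.2 0.5 3.5
  endloop
 endfacet
 facet normal -0.989 -0.115 -0.092
  outer loop
   vertex 1.0 0.7 3.9
   vertex 0.7 4.8 2.0
   vertex 1.2 0.1 2.5
  endloop
 endfacet
 facet normal -0.909 0.118 0.399
  outer loop
   vertex 1.0 0.7 3.9
   vertex 1.6 4.3 4.2
   vertex 0.7 4.8 2.0
  endloop
 endfacet
 facet normal -0.008 -0.920 0.393
  outer loop
   vertex 1.0 0.7 3.9
   vertex 1.2 0.1 2.5
   vertex 4.2 0.5 3.5
  endloop
 endfacet
 facet normal 0.179 -0.058 0.982
  outer loop
   vertex 2.3 1.4 3.9
   vertex 4.2 0.5 3.5
   vertex 1.6 4.3 4.2
  endloop
 endfacet
 facet normal 0.049 -0.091 0.995
  outer loop
   vertex 2.3 1.4 3.9
   vertex 1.6 4.3 4.2
   vertex 1.0 0.7 3.9
  endloop
 endfacet
 facet normal 0.109 -0.202 0.973
  outer loop
   vertex 2.3 1.4 3.9
   vertex 1.0 0.7 3.9
   vertex 4.2 0.5 3.5
  endloop
 endfacet
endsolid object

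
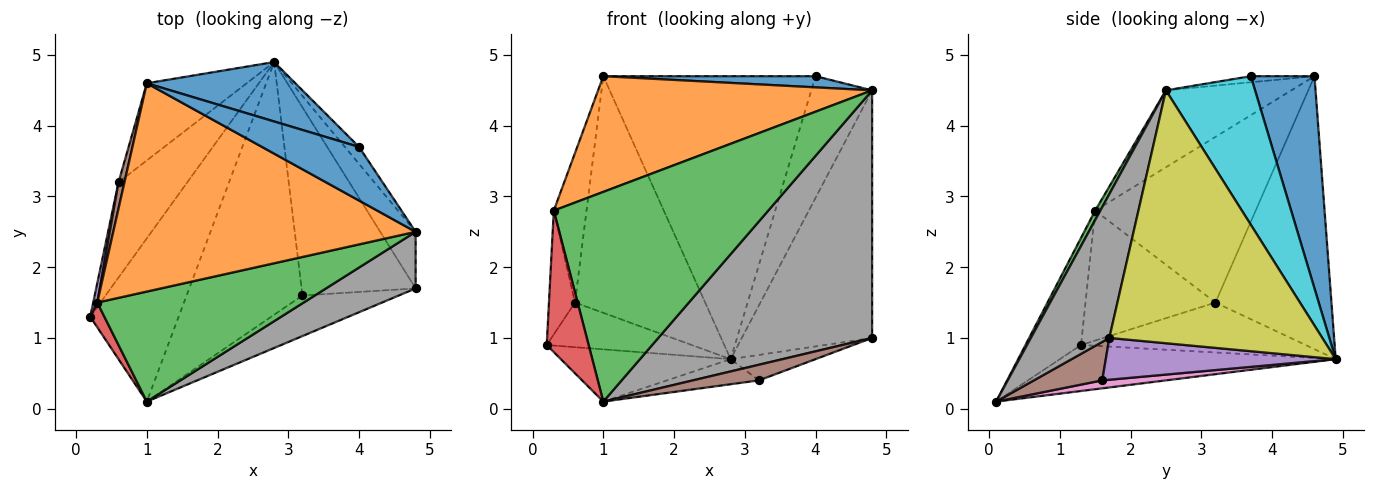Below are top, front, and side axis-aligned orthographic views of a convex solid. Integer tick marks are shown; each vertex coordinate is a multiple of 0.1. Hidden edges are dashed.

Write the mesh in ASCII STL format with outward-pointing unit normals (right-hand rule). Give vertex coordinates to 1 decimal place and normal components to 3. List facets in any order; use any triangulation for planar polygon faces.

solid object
 facet normal 0.282 0.939 0.197
  outer loop
   vertex 1.0 4.6 4.7
   vertex 4.0 3.7 4.7
   vertex 2.8 4.9 0.7
  endloop
 endfacet
 facet normal -0.444 0.273 -0.853
  outer loop
   vertex 1.0 0.1 0.1
   vertex 0.2 1.3 0.9
   vertex 2.8 4.9 0.7
  endloop
 endfacet
 facet normal -0.549 0.355 -0.757
  outer loop
   vertex 0.6 3.2 1.5
   vertex 2.8 4.9 0.7
   vertex 0.2 1.3 0.9
  endloop
 endfacet
 facet normal -0.646 0.725 -0.237
  outer loop
   vertex 0.6 3.2 1.5
   vertex 1.0 4.6 4.7
   vertex 2.8 4.9 0.7
  endloop
 endfacet
 facet normal 0.341 0.126 -0.931
  outer loop
   vertex 3.2 1.6 0.4
   vertex 2.8 4.9 0.7
   vertex 4.8 1.7 1.0
  endloop
 endfacet
 facet normal 0.349 -0.337 -0.874
  outer loop
   vertex 3.2 1.6 0.4
   vertex 4.8 1.7 1.0
   vertex 1.0 0.1 0.1
  endloop
 endfacet
 facet normal 0.068 0.099 -0.993
  outer loop
   vertex 3.2 1.6 0.4
   vertex 1.0 0.1 0.1
   vertex 2.8 4.9 0.7
  endloop
 endfacet
 facet normal 0.337 -0.918 0.210
  outer loop
   vertex 4.8 2.5 4.5
   vertex 1.0 0.1 0.1
   vertex 4.8 1.7 1.0
  endloop
 endfacet
 facet normal 0.847 0.518 -0.118
  outer loop
   vertex 4.8 2.5 4.5
   vertex 4.8 1.7 1.0
   vertex 2.8 4.9 0.7
  endloop
 endfacet
 facet normal 0.823 0.562 -0.078
  outer loop
   vertex 4.8 2.5 4.5
   vertex 2.8 4.9 0.7
   vertex 4.0 3.7 4.7
  endloop
 endfacet
 facet normal -0.061 -0.204 0.977
  outer loop
   vertex 4.8 2.5 4.5
   vertex 4.0 3.7 4.7
   vertex 1.0 4.6 4.7
  endloop
 endfacet
 facet normal -0.217 -0.474 0.853
  outer loop
   vertex 0.3 1.5 2.8
   vertex 4.8 2.5 4.5
   vertex 1.0 4.6 4.7
  endloop
 endfacet
 facet normal 0.021 -0.885 0.465
  outer loop
   vertex 0.3 1.5 2.8
   vertex 1.0 0.1 0.1
   vertex 4.8 2.5 4.5
  endloop
 endfacet
 facet normal -0.794 -0.599 0.105
  outer loop
   vertex 0.3 1.5 2.8
   vertex 0.2 1.3 0.9
   vertex 1.0 0.1 0.1
  endloop
 endfacet
 facet normal -0.980 0.197 0.031
  outer loop
   vertex 0.3 1.5 2.8
   vertex 0.6 3.2 1.5
   vertex 0.2 1.3 0.9
  endloop
 endfacet
 facet normal -0.979 0.200 0.035
  outer loop
   vertex 0.3 1.5 2.8
   vertex 1.0 4.6 4.7
   vertex 0.6 3.2 1.5
  endloop
 endfacet
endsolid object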